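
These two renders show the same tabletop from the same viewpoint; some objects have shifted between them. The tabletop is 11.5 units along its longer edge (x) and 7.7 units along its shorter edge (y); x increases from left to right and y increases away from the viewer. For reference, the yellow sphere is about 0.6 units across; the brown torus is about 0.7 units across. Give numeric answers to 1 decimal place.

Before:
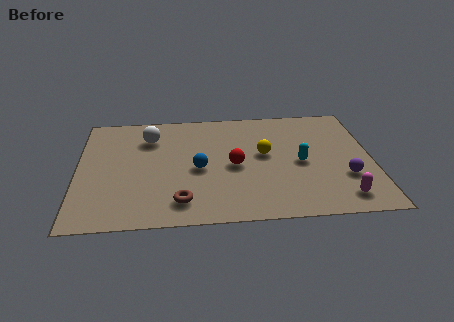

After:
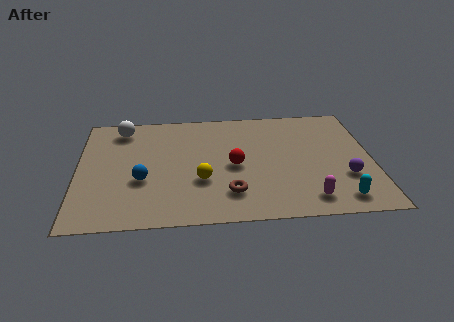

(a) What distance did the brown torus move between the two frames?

1.9

The brown torus moved from about (4.0, 1.4) to (5.9, 1.8), a distance of √(1.9² + 0.4²) ≈ 1.9.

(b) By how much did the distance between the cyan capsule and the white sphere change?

+3.7

They were about 6.3 units apart before and 10.0 after — 3.7 units further apart.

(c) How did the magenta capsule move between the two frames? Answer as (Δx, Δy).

(-1.3, 0.0)

The magenta capsule started near (10.2, 1.2) and ended near (8.9, 1.2).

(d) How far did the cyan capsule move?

2.9

The cyan capsule was near (8.7, 3.6) before and (10.1, 1.1) after, so it travelled √(1.4² + 2.5²) ≈ 2.9 units.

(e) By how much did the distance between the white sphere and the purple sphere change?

+1.3

They were about 8.3 units apart before and 9.6 after — 1.3 units further apart.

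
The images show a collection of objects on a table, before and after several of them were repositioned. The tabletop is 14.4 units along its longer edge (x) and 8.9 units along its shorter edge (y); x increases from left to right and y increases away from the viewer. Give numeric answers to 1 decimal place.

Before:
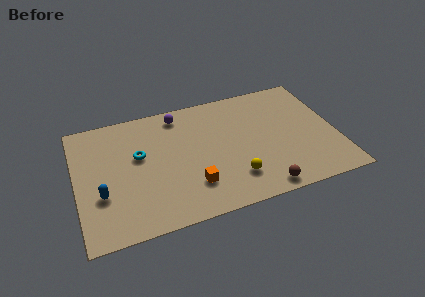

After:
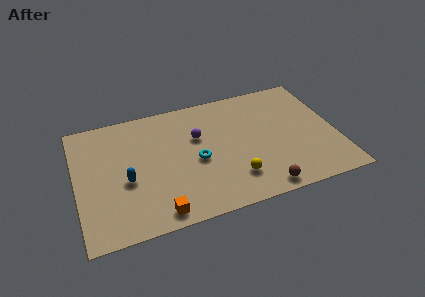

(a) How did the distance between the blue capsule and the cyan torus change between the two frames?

+0.8

The distance was about 3.1 in the first image and 3.9 in the second, so they moved 0.8 units further apart.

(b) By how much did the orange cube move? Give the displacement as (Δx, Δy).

(-2.0, -1.3)

From the two frames, the orange cube sits at roughly (6.2, 2.3) before and (4.2, 1.0) after.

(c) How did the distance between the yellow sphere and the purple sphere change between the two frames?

-2.2

They were about 6.2 units apart before and 4.0 after — 2.2 units closer together.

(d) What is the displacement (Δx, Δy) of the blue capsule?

(1.4, 0.6)

The blue capsule started near (1.3, 3.1) and ended near (2.7, 3.7).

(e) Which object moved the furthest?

the cyan torus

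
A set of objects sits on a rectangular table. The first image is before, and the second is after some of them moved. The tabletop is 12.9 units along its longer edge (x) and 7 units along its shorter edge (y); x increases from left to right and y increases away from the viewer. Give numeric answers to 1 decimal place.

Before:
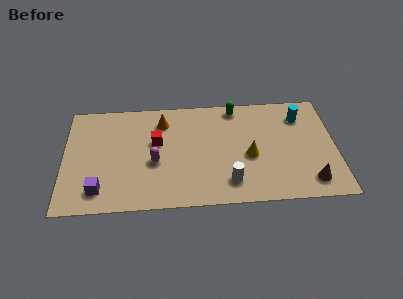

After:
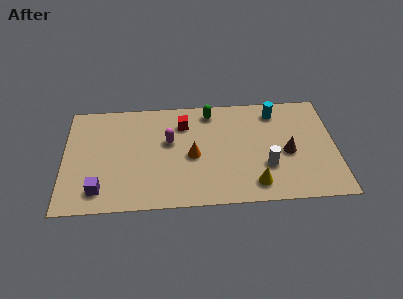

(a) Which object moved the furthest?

the orange cone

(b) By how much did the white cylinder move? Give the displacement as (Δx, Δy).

(1.8, 0.9)

The white cylinder started near (7.8, 1.4) and ended near (9.6, 2.3).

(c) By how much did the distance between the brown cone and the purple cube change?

-0.8

They were about 9.9 units apart before and 9.1 after — 0.8 units closer together.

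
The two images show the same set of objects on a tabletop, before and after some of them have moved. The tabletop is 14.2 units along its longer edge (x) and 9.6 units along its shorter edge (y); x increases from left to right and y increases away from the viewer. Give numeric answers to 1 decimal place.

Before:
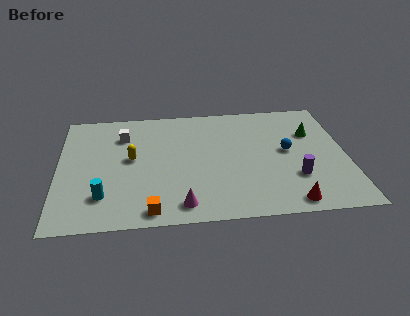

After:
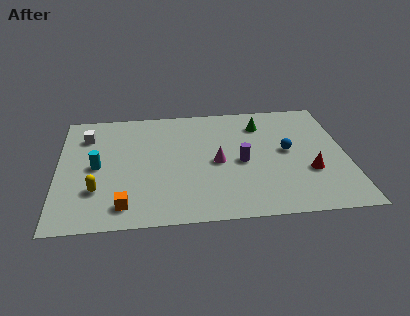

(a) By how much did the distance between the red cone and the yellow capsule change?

+1.7

Before: roughly 8.7 units apart; after: 10.4. That's 1.7 units further apart.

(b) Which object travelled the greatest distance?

the magenta cone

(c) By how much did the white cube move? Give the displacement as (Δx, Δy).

(-1.8, 0.1)

The white cube started near (3.2, 7.2) and ended near (1.4, 7.3).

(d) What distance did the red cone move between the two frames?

2.5

The red cone moved from about (11.2, 1.0) to (12.3, 3.3), a distance of √(1.1² + 2.3²) ≈ 2.5.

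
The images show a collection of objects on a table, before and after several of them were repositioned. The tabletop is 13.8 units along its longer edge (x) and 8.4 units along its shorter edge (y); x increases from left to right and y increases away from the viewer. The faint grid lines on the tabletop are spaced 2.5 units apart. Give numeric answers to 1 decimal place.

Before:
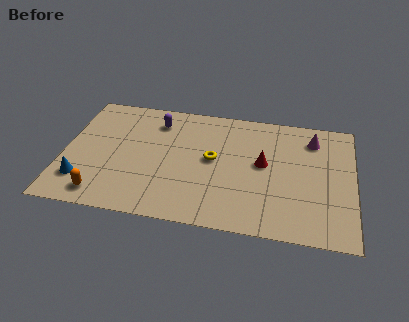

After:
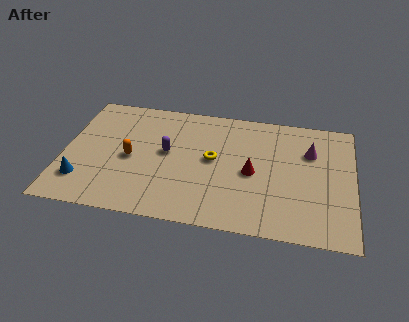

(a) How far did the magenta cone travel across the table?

0.9

From (11.8, 6.7) to (11.7, 5.8), the magenta cone covered √(0.1² + 0.9²) ≈ 0.9 units.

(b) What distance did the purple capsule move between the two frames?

2.2

From (4.3, 6.7) to (4.9, 4.6), the purple capsule covered √(0.6² + 2.1²) ≈ 2.2 units.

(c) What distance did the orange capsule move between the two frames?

3.0

The orange capsule was near (2.0, 1.2) before and (3.2, 3.9) after, so it travelled √(1.2² + 2.7²) ≈ 3.0 units.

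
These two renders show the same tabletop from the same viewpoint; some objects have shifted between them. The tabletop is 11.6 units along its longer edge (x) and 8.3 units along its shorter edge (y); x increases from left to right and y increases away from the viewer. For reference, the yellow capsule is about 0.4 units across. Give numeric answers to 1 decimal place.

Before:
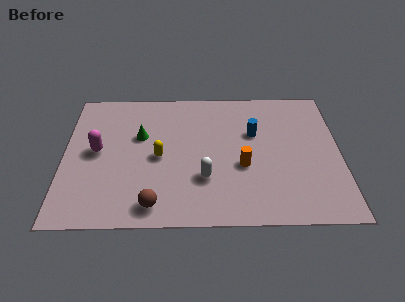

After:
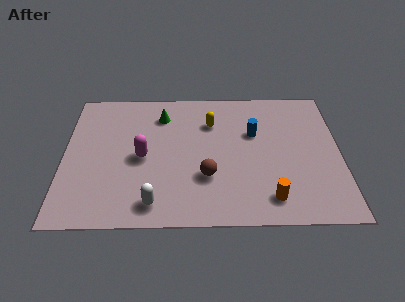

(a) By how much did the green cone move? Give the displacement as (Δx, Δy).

(0.9, 1.3)

The green cone was at about (3.2, 5.2) and moved to about (4.1, 6.5).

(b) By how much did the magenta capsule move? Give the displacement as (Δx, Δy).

(1.9, -0.4)

The magenta capsule was at about (1.4, 4.3) and moved to about (3.3, 3.9).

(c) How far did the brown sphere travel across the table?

2.7

The brown sphere was near (3.8, 1.1) before and (6.0, 2.7) after, so it travelled √(2.2² + 1.6²) ≈ 2.7 units.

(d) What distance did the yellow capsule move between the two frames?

3.0

The yellow capsule moved from about (4.0, 3.9) to (6.2, 6.0), a distance of √(2.2² + 2.1²) ≈ 3.0.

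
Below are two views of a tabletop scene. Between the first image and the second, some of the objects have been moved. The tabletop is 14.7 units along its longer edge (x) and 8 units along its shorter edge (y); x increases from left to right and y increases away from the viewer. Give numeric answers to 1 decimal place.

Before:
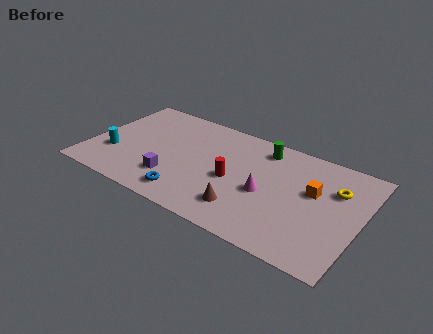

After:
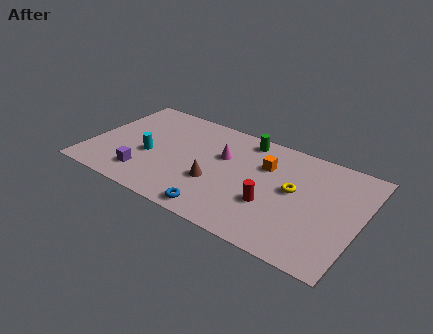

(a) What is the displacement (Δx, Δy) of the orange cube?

(-2.7, 0.7)

From the two frames, the orange cube sits at roughly (12.1, 4.8) before and (9.4, 5.5) after.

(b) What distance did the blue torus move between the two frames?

1.7

The blue torus moved from about (5.8, 1.3) to (7.5, 0.9), a distance of √(1.7² + 0.4²) ≈ 1.7.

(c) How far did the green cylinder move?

1.0

The green cylinder was near (9.1, 6.7) before and (8.1, 7.0) after, so it travelled √(1.0² + 0.3²) ≈ 1.0 units.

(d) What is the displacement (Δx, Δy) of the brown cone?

(-1.8, 1.1)

The brown cone started near (8.8, 1.8) and ended near (7.0, 2.9).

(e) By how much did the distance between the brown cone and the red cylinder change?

+1.1

They were about 2.0 units apart before and 3.1 after — 1.1 units further apart.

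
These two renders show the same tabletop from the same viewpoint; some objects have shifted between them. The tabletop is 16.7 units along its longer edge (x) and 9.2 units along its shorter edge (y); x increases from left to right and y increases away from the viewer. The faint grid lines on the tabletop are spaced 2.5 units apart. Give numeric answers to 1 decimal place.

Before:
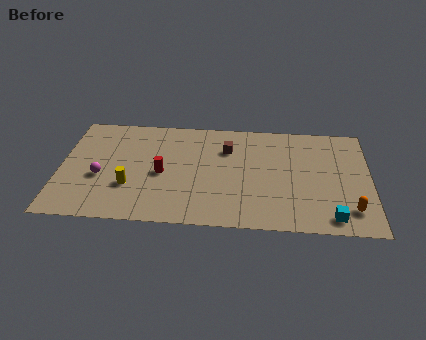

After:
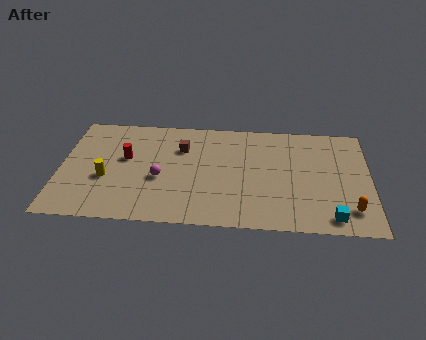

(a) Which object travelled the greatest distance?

the magenta sphere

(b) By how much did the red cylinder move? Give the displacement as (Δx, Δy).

(-2.0, 1.2)

The red cylinder was at about (5.5, 4.2) and moved to about (3.5, 5.4).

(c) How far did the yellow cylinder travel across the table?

1.4

The yellow cylinder moved from about (3.8, 3.0) to (2.5, 3.6), a distance of √(1.3² + 0.6²) ≈ 1.4.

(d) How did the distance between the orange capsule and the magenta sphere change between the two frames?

-3.1

Before: roughly 13.5 units apart; after: 10.4. That's 3.1 units closer together.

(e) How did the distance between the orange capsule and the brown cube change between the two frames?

+2.1

Before: roughly 8.1 units apart; after: 10.2. That's 2.1 units further apart.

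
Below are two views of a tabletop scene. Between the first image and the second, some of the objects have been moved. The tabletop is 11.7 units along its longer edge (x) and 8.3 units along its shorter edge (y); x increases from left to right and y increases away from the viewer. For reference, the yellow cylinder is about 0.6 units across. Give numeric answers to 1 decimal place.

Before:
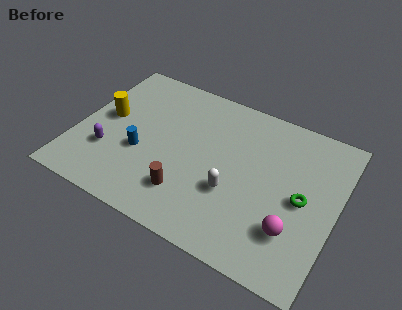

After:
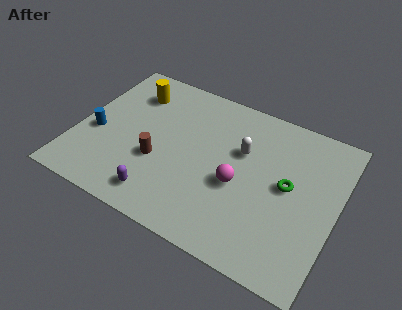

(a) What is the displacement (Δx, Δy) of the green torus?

(-0.7, 0.4)

The green torus started near (10.2, 4.0) and ended near (9.5, 4.4).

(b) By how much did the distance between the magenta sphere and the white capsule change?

-1.1

Before: roughly 2.9 units apart; after: 1.8. That's 1.1 units closer together.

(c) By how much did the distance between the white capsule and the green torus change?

-0.8

The distance was about 3.2 in the first image and 2.4 in the second, so they moved 0.8 units closer together.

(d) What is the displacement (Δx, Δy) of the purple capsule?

(2.6, -1.3)

The purple capsule started near (1.6, 2.6) and ended near (4.2, 1.3).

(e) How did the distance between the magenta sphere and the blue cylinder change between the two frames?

-0.6

Before: roughly 7.1 units apart; after: 6.5. That's 0.6 units closer together.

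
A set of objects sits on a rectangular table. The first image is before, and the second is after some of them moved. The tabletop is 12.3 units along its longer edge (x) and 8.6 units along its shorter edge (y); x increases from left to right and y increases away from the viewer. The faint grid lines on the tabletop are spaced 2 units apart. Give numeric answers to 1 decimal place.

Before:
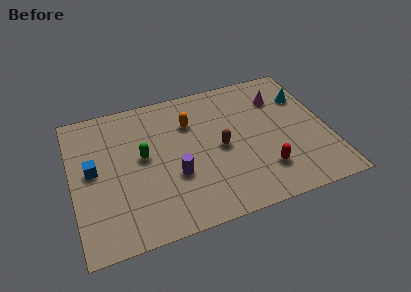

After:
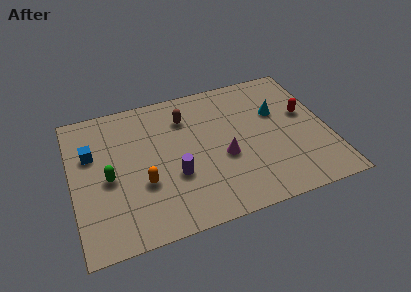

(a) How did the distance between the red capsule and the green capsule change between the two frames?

+3.5

Before: roughly 6.2 units apart; after: 9.7. That's 3.5 units further apart.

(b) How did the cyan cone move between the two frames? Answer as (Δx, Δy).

(-1.4, -0.6)

From the two frames, the cyan cone sits at roughly (11.4, 6.1) before and (10.0, 5.5) after.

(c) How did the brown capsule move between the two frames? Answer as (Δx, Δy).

(-1.5, 2.4)

The brown capsule was at about (7.1, 4.1) and moved to about (5.6, 6.5).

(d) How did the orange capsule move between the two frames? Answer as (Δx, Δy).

(-2.5, -3.0)

The orange capsule was at about (5.8, 6.1) and moved to about (3.3, 3.1).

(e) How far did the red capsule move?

3.7

The red capsule moved from about (9.0, 2.1) to (11.3, 5.0), a distance of √(2.3² + 2.9²) ≈ 3.7.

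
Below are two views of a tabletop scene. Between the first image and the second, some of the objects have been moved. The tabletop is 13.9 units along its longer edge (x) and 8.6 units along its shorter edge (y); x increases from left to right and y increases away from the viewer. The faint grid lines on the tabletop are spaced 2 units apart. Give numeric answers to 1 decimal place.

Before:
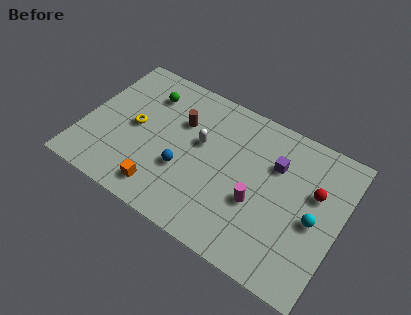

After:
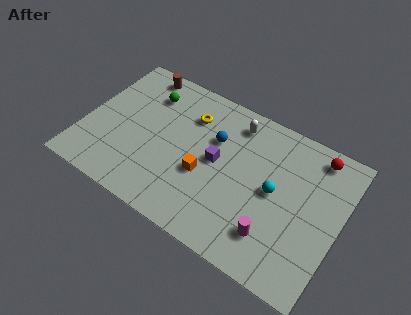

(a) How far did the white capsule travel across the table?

2.6

The white capsule was near (6.2, 5.1) before and (7.8, 7.2) after, so it travelled √(1.6² + 2.1²) ≈ 2.6 units.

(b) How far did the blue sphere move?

2.9

The blue sphere was near (5.6, 3.1) before and (6.9, 5.7) after, so it travelled √(1.3² + 2.6²) ≈ 2.9 units.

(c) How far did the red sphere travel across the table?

2.1

The red sphere moved from about (12.4, 5.4) to (12.2, 7.5), a distance of √(0.2² + 2.1²) ≈ 2.1.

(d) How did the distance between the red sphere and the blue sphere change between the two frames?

-1.6

They were about 7.2 units apart before and 5.6 after — 1.6 units closer together.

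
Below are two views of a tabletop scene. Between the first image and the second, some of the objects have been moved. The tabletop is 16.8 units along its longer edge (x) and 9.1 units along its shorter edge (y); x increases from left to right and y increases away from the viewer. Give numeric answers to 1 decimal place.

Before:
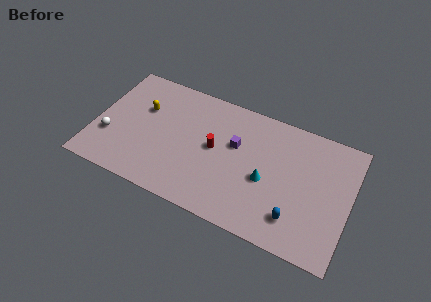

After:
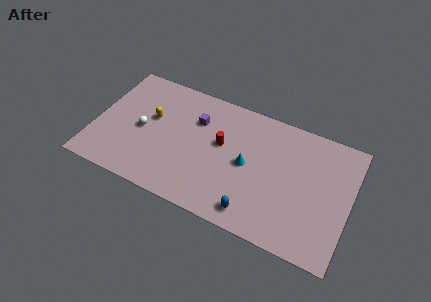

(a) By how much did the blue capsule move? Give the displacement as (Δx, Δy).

(-2.6, -0.7)

The blue capsule started near (13.5, 2.0) and ended near (10.9, 1.3).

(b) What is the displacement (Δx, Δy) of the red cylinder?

(0.4, 0.5)

The red cylinder was at about (7.9, 4.8) and moved to about (8.3, 5.3).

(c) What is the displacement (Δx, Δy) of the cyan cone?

(-1.3, 0.6)

The cyan cone was at about (11.4, 3.9) and moved to about (10.1, 4.5).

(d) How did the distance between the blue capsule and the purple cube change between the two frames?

+1.1

The distance was about 5.6 in the first image and 6.7 in the second, so they moved 1.1 units further apart.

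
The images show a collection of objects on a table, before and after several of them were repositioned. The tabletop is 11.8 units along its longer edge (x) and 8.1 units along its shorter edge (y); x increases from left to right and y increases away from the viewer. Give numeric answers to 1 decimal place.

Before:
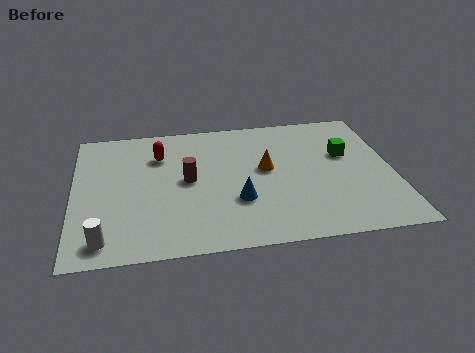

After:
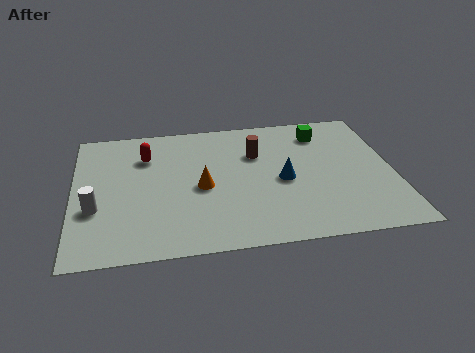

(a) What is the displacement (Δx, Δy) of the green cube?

(-0.8, 1.5)

The green cube started near (10.1, 5.0) and ended near (9.3, 6.5).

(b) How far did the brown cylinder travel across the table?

2.9

From (4.2, 4.2) to (6.8, 5.5), the brown cylinder covered √(2.6² + 1.3²) ≈ 2.9 units.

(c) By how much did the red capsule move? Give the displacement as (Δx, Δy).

(-0.5, 0.0)

The red capsule was at about (3.2, 5.9) and moved to about (2.7, 5.9).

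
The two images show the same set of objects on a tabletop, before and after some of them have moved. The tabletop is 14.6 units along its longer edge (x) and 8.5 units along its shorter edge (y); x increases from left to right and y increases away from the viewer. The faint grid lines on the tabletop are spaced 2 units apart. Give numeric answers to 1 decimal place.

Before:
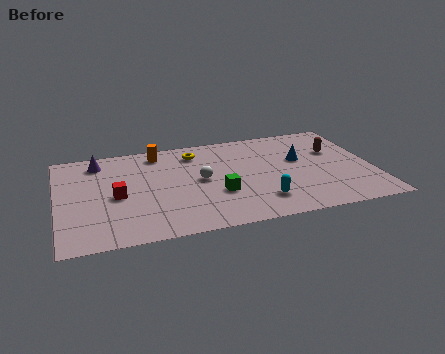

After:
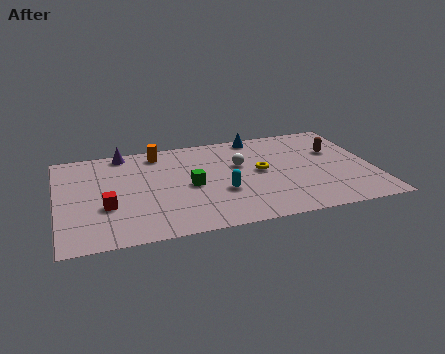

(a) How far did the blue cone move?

3.2

From (11.3, 5.1) to (9.5, 7.7), the blue cone covered √(1.8² + 2.6²) ≈ 3.2 units.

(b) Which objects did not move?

the brown capsule and the orange cylinder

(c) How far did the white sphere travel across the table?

2.1

The white sphere was near (6.6, 4.4) before and (8.5, 5.3) after, so it travelled √(1.9² + 0.9²) ≈ 2.1 units.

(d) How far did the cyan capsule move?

2.1

The cyan capsule moved from about (9.2, 1.9) to (7.5, 3.1), a distance of √(1.7² + 1.2²) ≈ 2.1.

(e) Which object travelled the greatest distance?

the yellow torus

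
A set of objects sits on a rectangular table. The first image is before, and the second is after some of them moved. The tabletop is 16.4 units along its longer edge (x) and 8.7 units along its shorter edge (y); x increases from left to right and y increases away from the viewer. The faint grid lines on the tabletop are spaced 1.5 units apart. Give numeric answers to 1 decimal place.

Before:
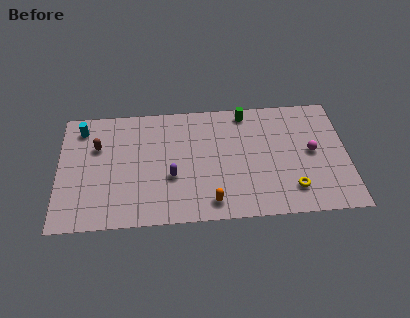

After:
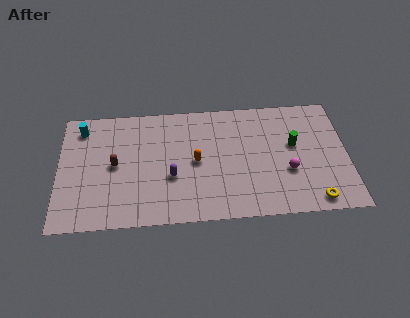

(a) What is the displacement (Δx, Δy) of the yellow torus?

(1.2, -0.9)

From the two frames, the yellow torus sits at roughly (13.2, 1.9) before and (14.4, 1.0) after.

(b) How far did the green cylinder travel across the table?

3.7

From (10.7, 7.7) to (13.4, 5.1), the green cylinder covered √(2.7² + 2.6²) ≈ 3.7 units.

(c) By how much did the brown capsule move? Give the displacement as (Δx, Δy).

(1.0, -1.4)

From the two frames, the brown capsule sits at roughly (2.2, 5.8) before and (3.2, 4.4) after.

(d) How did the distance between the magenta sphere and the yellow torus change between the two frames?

-0.3

The distance was about 2.9 in the first image and 2.6 in the second, so they moved 0.3 units closer together.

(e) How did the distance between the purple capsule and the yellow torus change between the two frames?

+1.4

Before: roughly 6.9 units apart; after: 8.3. That's 1.4 units further apart.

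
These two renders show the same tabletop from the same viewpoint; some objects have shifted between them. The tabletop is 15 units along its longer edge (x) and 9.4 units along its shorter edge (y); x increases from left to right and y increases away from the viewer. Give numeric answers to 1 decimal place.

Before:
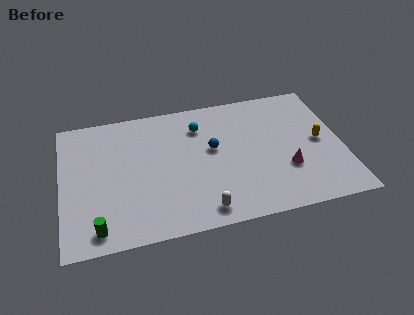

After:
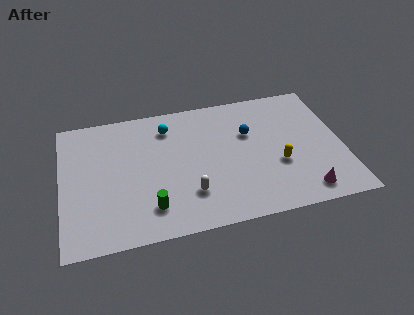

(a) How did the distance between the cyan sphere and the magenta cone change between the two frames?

+3.3

Before: roughly 6.0 units apart; after: 9.3. That's 3.3 units further apart.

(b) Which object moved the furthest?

the green cylinder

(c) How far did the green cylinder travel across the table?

2.9

From (1.8, 1.2) to (4.6, 2.0), the green cylinder covered √(2.8² + 0.8²) ≈ 2.9 units.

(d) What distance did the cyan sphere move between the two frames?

1.7

The cyan sphere was near (7.5, 7.2) before and (5.8, 7.5) after, so it travelled √(1.7² + 0.3²) ≈ 1.7 units.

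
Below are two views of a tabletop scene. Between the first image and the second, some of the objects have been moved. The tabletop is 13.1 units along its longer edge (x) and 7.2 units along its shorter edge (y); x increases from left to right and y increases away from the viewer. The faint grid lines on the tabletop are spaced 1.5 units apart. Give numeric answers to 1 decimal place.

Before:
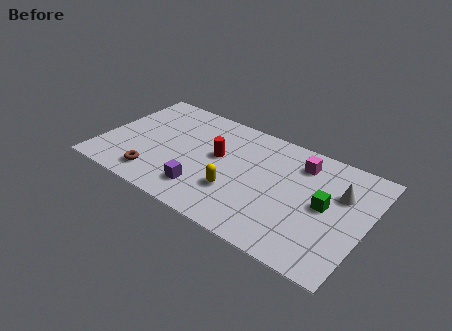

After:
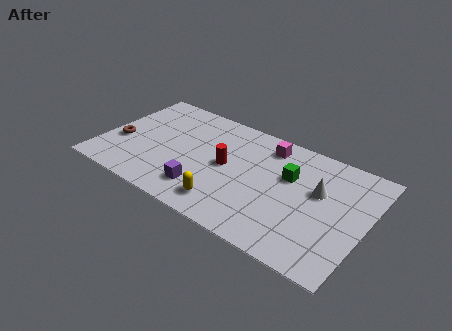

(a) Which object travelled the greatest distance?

the brown torus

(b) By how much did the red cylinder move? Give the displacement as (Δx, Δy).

(0.5, -0.4)

From the two frames, the red cylinder sits at roughly (5.7, 4.1) before and (6.2, 3.7) after.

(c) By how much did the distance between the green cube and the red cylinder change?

-2.3

The distance was about 5.4 in the first image and 3.1 in the second, so they moved 2.3 units closer together.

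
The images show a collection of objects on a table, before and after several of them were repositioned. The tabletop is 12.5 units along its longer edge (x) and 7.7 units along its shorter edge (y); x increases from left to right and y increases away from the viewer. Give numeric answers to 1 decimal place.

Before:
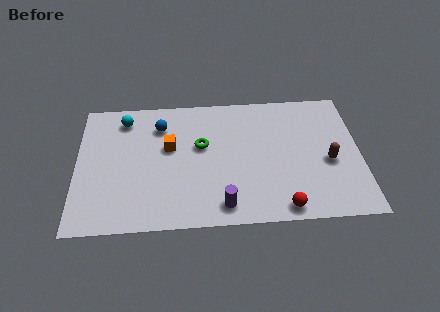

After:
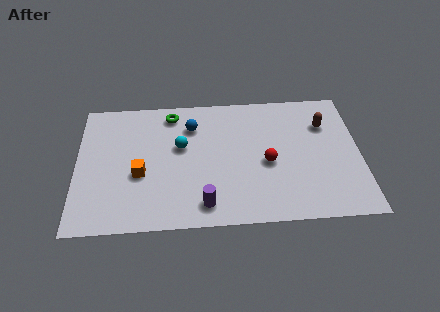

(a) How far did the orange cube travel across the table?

2.0

The orange cube was near (4.1, 4.6) before and (2.8, 3.1) after, so it travelled √(1.3² + 1.5²) ≈ 2.0 units.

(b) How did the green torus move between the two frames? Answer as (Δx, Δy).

(-1.3, 2.0)

From the two frames, the green torus sits at roughly (5.5, 4.6) before and (4.2, 6.6) after.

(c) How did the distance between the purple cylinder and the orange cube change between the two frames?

-0.8

Before: roughly 4.2 units apart; after: 3.4. That's 0.8 units closer together.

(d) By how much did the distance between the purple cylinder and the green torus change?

+2.0

The distance was about 3.6 in the first image and 5.6 in the second, so they moved 2.0 units further apart.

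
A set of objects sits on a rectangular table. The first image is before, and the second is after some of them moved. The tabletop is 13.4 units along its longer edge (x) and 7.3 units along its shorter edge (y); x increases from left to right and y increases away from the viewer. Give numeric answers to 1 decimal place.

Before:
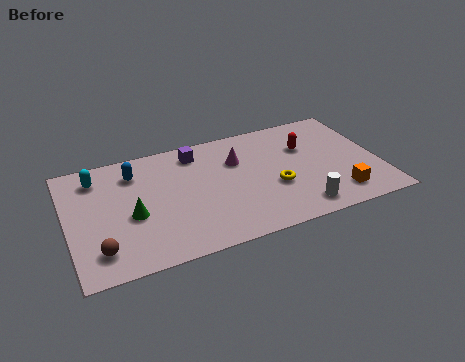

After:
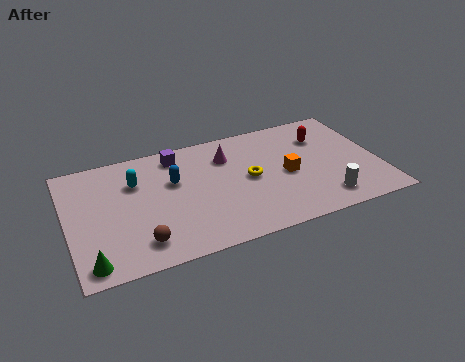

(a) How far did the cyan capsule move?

1.8

The cyan capsule was near (1.4, 5.9) before and (3.0, 5.1) after, so it travelled √(1.6² + 0.8²) ≈ 1.8 units.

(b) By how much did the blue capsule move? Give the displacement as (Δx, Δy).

(1.6, -1.1)

From the two frames, the blue capsule sits at roughly (3.0, 5.7) before and (4.6, 4.6) after.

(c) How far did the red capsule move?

0.9

The red capsule was near (10.4, 4.9) before and (11.2, 5.3) after, so it travelled √(0.8² + 0.4²) ≈ 0.9 units.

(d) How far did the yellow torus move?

1.3

The yellow torus was near (8.8, 2.8) before and (7.8, 3.7) after, so it travelled √(1.0² + 0.9²) ≈ 1.3 units.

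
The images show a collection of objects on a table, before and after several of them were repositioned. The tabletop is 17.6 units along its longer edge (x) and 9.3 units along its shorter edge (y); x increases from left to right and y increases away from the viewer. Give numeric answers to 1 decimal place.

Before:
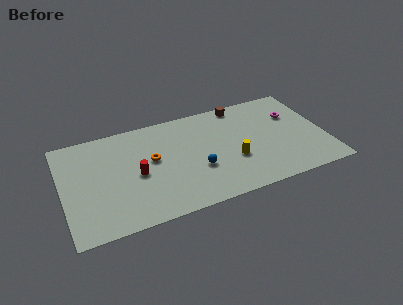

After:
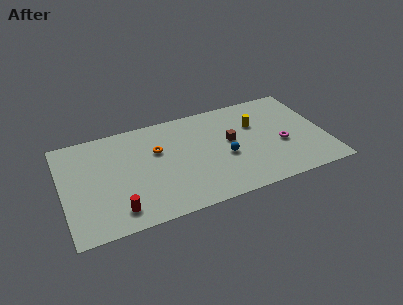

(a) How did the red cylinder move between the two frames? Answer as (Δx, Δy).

(-1.5, -2.7)

The red cylinder started near (4.9, 4.3) and ended near (3.4, 1.6).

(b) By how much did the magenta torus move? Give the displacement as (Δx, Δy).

(-1.1, -2.5)

The magenta torus started near (15.7, 6.3) and ended near (14.6, 3.8).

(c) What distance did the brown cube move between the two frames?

3.4

From (12.3, 8.4) to (11.3, 5.2), the brown cube covered √(1.0² + 3.2²) ≈ 3.4 units.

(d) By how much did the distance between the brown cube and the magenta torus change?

-0.4

The distance was about 4.0 in the first image and 3.6 in the second, so they moved 0.4 units closer together.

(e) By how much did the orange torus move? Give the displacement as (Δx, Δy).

(0.4, 0.7)

The orange torus started near (6.0, 5.3) and ended near (6.4, 6.0).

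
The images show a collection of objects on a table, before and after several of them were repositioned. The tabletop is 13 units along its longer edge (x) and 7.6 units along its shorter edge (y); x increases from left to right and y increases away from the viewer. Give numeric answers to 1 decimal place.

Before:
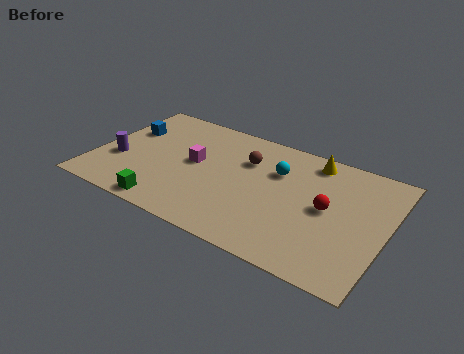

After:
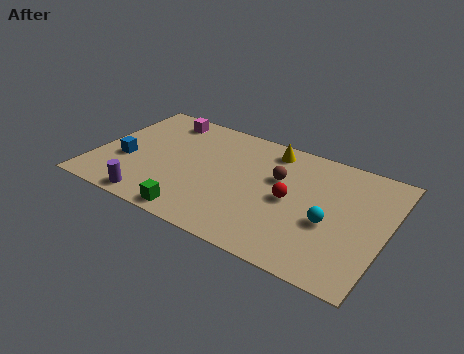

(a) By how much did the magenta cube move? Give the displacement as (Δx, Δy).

(-1.9, 2.4)

From the two frames, the magenta cube sits at roughly (4.4, 4.1) before and (2.5, 6.5) after.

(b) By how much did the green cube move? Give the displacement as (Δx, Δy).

(1.3, 0.0)

From the two frames, the green cube sits at roughly (3.7, 0.8) before and (5.0, 0.8) after.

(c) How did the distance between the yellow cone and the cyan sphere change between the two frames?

+2.6

The distance was about 2.0 in the first image and 4.6 in the second, so they moved 2.6 units further apart.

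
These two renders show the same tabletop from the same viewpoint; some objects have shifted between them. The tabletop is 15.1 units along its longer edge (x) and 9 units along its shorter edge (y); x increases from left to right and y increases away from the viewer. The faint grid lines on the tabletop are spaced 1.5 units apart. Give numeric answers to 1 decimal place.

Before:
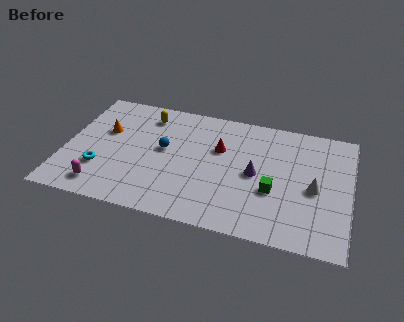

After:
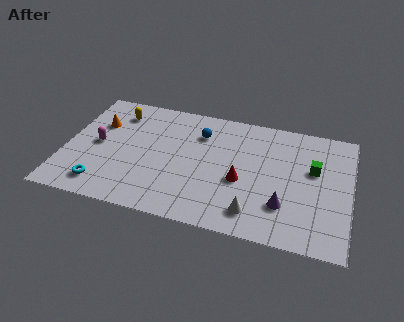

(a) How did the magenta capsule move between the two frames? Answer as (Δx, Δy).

(-0.5, 3.1)

The magenta capsule started near (2.2, 1.4) and ended near (1.7, 4.5).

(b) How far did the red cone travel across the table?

2.5

The red cone was near (8.1, 5.8) before and (9.4, 3.7) after, so it travelled √(1.3² + 2.1²) ≈ 2.5 units.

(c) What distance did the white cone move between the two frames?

3.9

From (13.2, 4.1) to (10.2, 1.6), the white cone covered √(3.0² + 2.5²) ≈ 3.9 units.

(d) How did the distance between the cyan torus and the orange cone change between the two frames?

+1.7

The distance was about 2.9 in the first image and 4.6 in the second, so they moved 1.7 units further apart.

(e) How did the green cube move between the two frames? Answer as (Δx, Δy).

(2.0, 2.1)

The green cube was at about (11.1, 3.4) and moved to about (13.1, 5.5).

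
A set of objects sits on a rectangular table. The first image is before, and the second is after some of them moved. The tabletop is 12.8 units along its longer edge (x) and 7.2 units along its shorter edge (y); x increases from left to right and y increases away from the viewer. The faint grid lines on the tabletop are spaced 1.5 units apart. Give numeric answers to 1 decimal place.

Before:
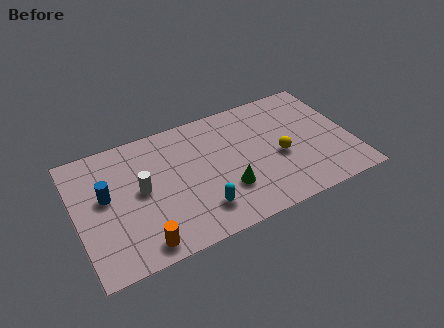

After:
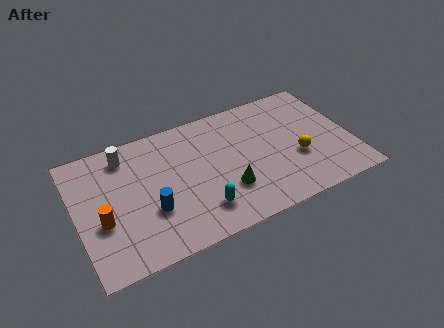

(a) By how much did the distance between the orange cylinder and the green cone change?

+1.4

They were about 4.3 units apart before and 5.7 after — 1.4 units further apart.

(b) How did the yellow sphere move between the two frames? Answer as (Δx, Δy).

(0.8, -0.4)

The yellow sphere was at about (9.4, 3.1) and moved to about (10.2, 2.7).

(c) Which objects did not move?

the green cone and the cyan capsule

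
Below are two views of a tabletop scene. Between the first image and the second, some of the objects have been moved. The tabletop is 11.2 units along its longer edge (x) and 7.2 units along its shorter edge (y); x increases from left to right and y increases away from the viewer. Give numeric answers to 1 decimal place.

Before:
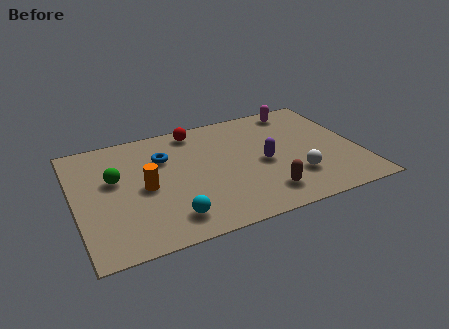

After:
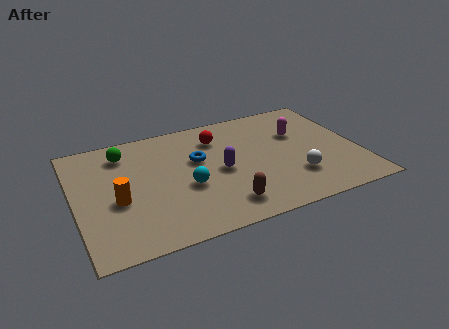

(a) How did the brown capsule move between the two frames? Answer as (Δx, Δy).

(-1.6, -0.1)

The brown capsule started near (7.2, 1.4) and ended near (5.6, 1.3).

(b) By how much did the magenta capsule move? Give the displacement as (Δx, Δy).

(-0.2, -1.6)

From the two frames, the magenta capsule sits at roughly (9.2, 6.3) before and (9.0, 4.7) after.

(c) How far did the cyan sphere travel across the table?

1.8

The cyan sphere was near (3.5, 1.3) before and (4.3, 2.9) after, so it travelled √(0.8² + 1.6²) ≈ 1.8 units.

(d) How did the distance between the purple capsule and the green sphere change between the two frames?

-1.6

They were about 5.9 units apart before and 4.3 after — 1.6 units closer together.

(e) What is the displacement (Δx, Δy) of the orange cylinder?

(-1.1, -0.4)

The orange cylinder was at about (2.7, 3.4) and moved to about (1.6, 3.0).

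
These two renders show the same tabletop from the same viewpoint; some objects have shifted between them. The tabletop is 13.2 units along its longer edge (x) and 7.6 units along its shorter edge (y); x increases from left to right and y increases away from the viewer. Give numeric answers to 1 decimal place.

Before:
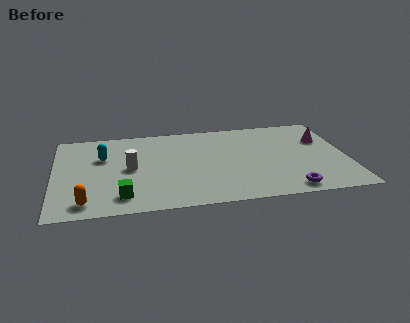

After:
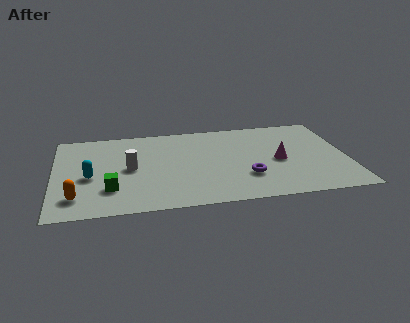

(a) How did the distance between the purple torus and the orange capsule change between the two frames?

-1.4

The distance was about 9.0 in the first image and 7.6 in the second, so they moved 1.4 units closer together.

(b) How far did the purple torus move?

2.3

The purple torus moved from about (10.4, 0.9) to (8.6, 2.3), a distance of √(1.8² + 1.4²) ≈ 2.3.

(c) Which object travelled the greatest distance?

the magenta cone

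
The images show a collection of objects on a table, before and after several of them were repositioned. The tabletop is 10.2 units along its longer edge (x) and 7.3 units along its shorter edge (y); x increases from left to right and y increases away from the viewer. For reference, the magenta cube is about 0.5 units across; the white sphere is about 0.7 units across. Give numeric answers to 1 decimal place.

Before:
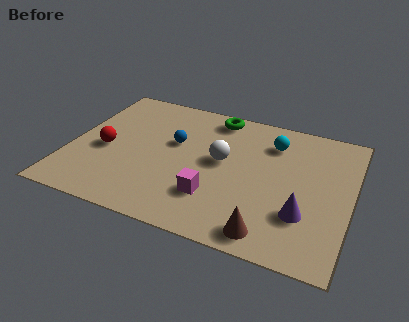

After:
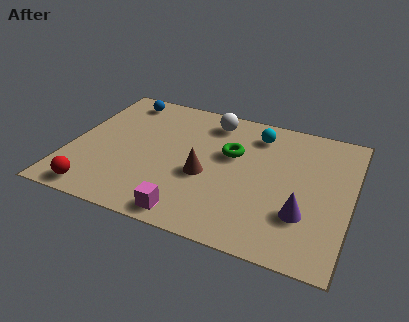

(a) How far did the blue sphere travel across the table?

2.9

The blue sphere moved from about (3.7, 4.4) to (1.5, 6.3), a distance of √(2.2² + 1.9²) ≈ 2.9.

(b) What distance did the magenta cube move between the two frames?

1.4

The magenta cube moved from about (5.4, 2.0) to (4.7, 0.8), a distance of √(0.7² + 1.2²) ≈ 1.4.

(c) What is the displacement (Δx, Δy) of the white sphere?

(-0.6, 2.1)

The white sphere was at about (5.5, 4.0) and moved to about (4.9, 6.1).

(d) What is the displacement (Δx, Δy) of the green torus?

(0.8, -1.9)

The green torus started near (5.0, 6.4) and ended near (5.8, 4.5).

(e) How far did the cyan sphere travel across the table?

0.7

The cyan sphere was near (7.2, 5.6) before and (6.6, 5.9) after, so it travelled √(0.6² + 0.3²) ≈ 0.7 units.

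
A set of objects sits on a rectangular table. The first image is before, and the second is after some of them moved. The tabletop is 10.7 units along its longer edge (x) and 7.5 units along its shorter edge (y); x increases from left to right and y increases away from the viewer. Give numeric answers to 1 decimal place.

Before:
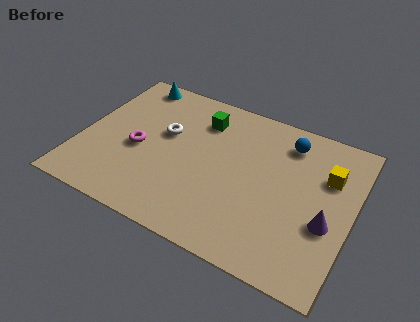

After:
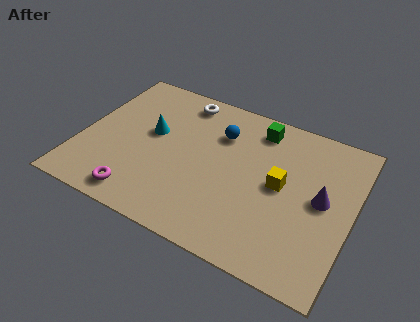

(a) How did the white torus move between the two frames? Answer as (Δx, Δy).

(0.4, 2.0)

The white torus started near (3.2, 4.5) and ended near (3.6, 6.5).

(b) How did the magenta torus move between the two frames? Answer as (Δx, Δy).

(0.4, -2.3)

From the two frames, the magenta torus sits at roughly (2.3, 3.3) before and (2.7, 1.0) after.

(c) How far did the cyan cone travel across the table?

2.7

The cyan cone moved from about (1.5, 6.7) to (2.7, 4.3), a distance of √(1.2² + 2.4²) ≈ 2.7.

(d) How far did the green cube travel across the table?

2.3

The green cube was near (4.5, 5.8) before and (6.7, 6.3) after, so it travelled √(2.2² + 0.5²) ≈ 2.3 units.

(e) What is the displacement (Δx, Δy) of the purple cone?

(-0.3, 1.0)

The purple cone was at about (9.8, 2.9) and moved to about (9.5, 3.9).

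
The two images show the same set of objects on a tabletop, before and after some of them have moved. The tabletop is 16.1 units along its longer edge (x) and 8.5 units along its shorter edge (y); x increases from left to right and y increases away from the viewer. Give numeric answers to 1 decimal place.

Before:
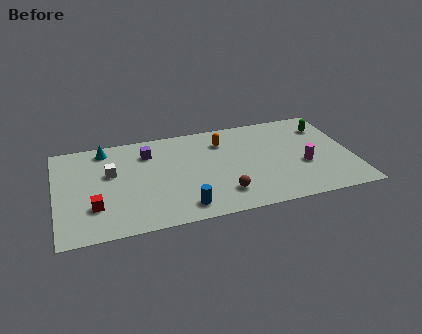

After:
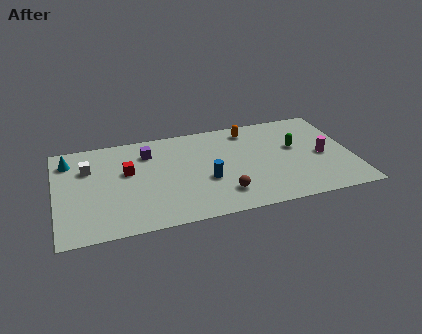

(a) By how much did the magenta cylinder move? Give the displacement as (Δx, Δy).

(1.1, 0.6)

From the two frames, the magenta cylinder sits at roughly (13.4, 3.3) before and (14.5, 3.9) after.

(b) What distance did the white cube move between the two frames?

1.4

The white cube moved from about (3.0, 5.2) to (1.8, 5.9), a distance of √(1.2² + 0.7²) ≈ 1.4.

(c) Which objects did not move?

the purple cube and the brown sphere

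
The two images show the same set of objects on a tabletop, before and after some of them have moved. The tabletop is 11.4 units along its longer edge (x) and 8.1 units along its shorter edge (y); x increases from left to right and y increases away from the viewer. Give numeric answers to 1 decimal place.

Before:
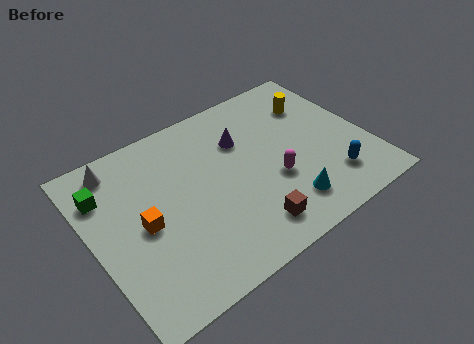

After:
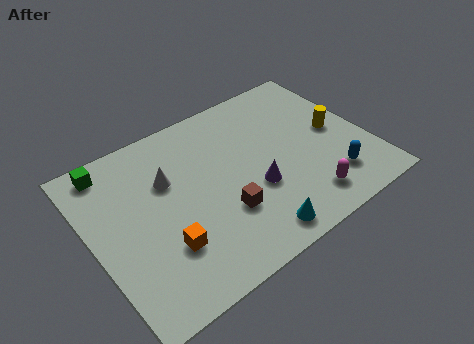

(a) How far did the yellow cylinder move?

1.9

From (9.7, 5.9) to (10.2, 4.1), the yellow cylinder covered √(0.5² + 1.8²) ≈ 1.9 units.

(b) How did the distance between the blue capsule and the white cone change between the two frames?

-2.4

The distance was about 9.5 in the first image and 7.1 in the second, so they moved 2.4 units closer together.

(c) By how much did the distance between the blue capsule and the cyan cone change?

+1.6

Before: roughly 2.0 units apart; after: 3.6. That's 1.6 units further apart.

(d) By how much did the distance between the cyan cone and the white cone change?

-3.0

The distance was about 8.1 in the first image and 5.1 in the second, so they moved 3.0 units closer together.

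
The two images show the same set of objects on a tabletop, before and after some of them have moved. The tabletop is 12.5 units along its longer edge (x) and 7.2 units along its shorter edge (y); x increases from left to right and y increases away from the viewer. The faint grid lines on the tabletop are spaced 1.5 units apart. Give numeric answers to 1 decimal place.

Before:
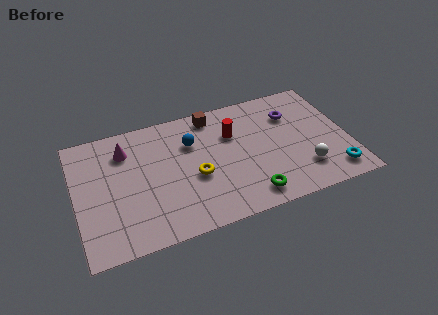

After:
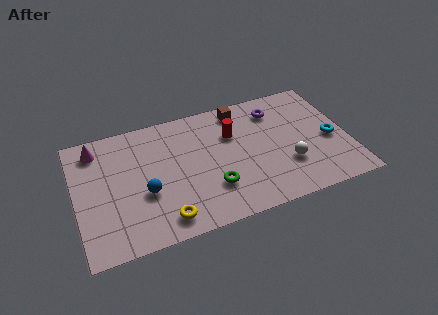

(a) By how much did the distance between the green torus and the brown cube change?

-0.9

They were about 5.3 units apart before and 4.4 after — 0.9 units closer together.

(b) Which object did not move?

the red cylinder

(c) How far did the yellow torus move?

2.5

The yellow torus moved from about (5.4, 3.0) to (3.8, 1.1), a distance of √(1.6² + 1.9²) ≈ 2.5.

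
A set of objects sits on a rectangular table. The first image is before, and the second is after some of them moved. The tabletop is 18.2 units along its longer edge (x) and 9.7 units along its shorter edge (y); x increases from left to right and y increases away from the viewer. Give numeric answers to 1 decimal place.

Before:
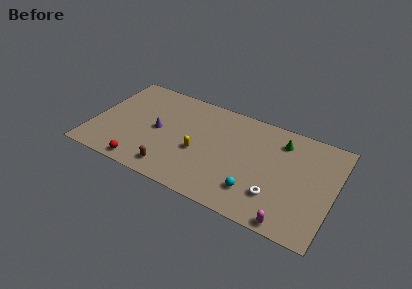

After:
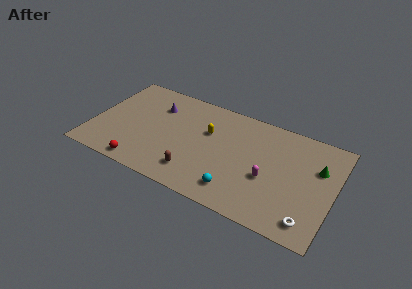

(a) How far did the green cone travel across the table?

3.2

The green cone was near (14.0, 7.7) before and (16.9, 6.4) after, so it travelled √(2.9² + 1.3²) ≈ 3.2 units.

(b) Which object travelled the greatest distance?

the magenta capsule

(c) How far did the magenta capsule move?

3.7

The magenta capsule was near (15.4, 0.8) before and (13.4, 3.9) after, so it travelled √(2.0² + 3.1²) ≈ 3.7 units.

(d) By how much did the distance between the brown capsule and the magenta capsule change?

-3.4

Before: roughly 9.0 units apart; after: 5.6. That's 3.4 units closer together.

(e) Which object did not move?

the red sphere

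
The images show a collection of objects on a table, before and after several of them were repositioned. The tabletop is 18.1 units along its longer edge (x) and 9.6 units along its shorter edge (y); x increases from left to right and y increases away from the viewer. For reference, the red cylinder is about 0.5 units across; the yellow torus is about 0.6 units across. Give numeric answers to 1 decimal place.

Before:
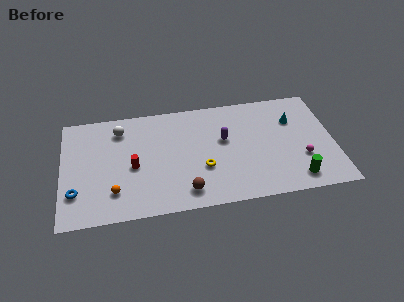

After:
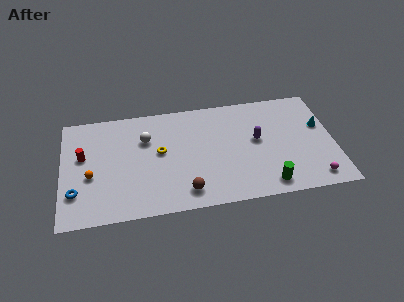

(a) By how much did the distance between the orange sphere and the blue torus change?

-0.9

They were about 2.5 units apart before and 1.6 after — 0.9 units closer together.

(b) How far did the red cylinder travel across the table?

3.6

The red cylinder was near (4.7, 4.3) before and (1.4, 5.7) after, so it travelled √(3.3² + 1.4²) ≈ 3.6 units.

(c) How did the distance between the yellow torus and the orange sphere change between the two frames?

-1.2

The distance was about 6.0 in the first image and 4.8 in the second, so they moved 1.2 units closer together.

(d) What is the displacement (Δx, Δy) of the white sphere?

(1.7, -1.1)

The white sphere started near (3.9, 7.7) and ended near (5.6, 6.6).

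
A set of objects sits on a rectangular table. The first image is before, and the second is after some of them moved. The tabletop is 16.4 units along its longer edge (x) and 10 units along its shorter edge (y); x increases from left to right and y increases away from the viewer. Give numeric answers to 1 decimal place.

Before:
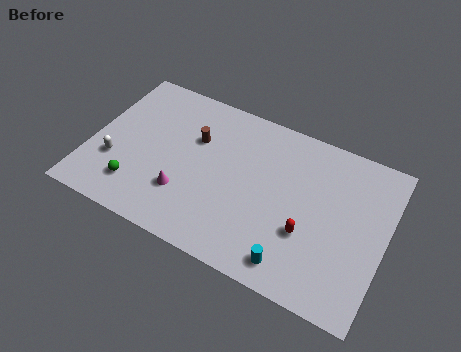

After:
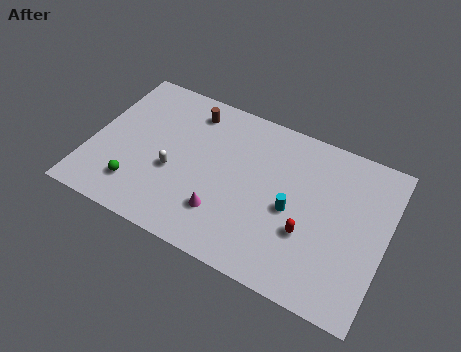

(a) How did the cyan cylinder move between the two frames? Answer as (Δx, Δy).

(-0.5, 3.1)

The cyan cylinder started near (11.8, 1.4) and ended near (11.3, 4.5).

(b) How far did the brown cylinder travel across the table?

1.8

The brown cylinder was near (5.6, 6.6) before and (5.1, 8.3) after, so it travelled √(0.5² + 1.7²) ≈ 1.8 units.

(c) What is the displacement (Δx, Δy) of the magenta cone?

(2.2, -0.3)

From the two frames, the magenta cone sits at roughly (5.5, 2.9) before and (7.7, 2.6) after.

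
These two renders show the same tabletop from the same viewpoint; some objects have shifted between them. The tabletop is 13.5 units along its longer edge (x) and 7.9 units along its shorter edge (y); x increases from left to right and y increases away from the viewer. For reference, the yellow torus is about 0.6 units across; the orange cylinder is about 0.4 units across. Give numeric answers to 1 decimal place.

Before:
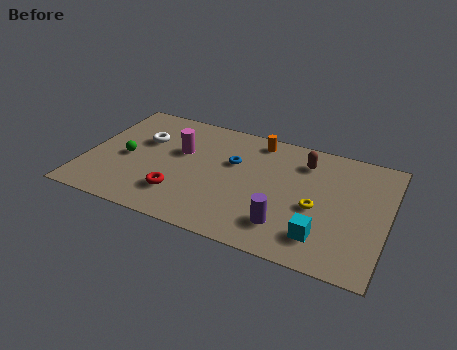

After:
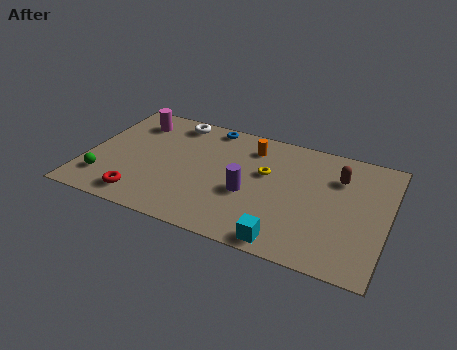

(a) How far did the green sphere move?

2.0

The green sphere moved from about (1.8, 3.6) to (1.0, 1.8), a distance of √(0.8² + 1.8²) ≈ 2.0.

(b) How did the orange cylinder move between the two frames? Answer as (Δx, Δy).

(-0.2, -0.6)

The orange cylinder started near (7.4, 6.9) and ended near (7.2, 6.3).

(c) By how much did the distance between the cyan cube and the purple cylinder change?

+1.5

The distance was about 1.6 in the first image and 3.1 in the second, so they moved 1.5 units further apart.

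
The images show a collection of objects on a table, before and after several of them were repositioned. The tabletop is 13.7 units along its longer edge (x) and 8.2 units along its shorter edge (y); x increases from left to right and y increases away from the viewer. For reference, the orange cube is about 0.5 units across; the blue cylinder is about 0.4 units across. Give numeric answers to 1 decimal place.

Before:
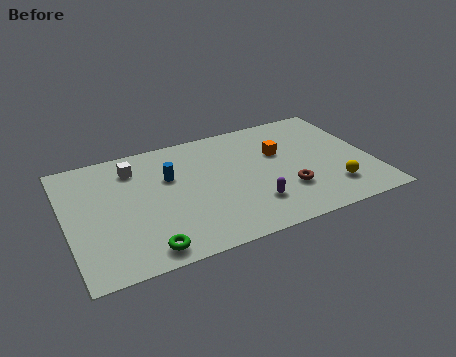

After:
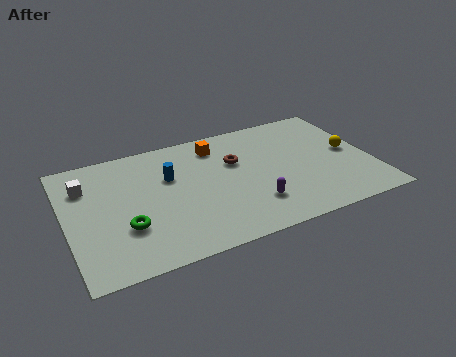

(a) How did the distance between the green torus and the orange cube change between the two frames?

-1.7

They were about 7.7 units apart before and 6.0 after — 1.7 units closer together.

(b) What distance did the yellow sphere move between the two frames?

2.5

The yellow sphere moved from about (11.7, 1.9) to (12.8, 4.2), a distance of √(1.1² + 2.3²) ≈ 2.5.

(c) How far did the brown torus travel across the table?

3.4

The brown torus was near (9.7, 2.5) before and (7.7, 5.3) after, so it travelled √(2.0² + 2.8²) ≈ 3.4 units.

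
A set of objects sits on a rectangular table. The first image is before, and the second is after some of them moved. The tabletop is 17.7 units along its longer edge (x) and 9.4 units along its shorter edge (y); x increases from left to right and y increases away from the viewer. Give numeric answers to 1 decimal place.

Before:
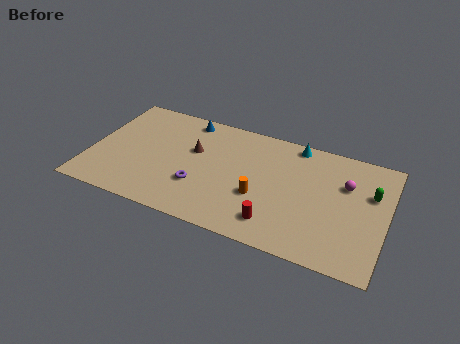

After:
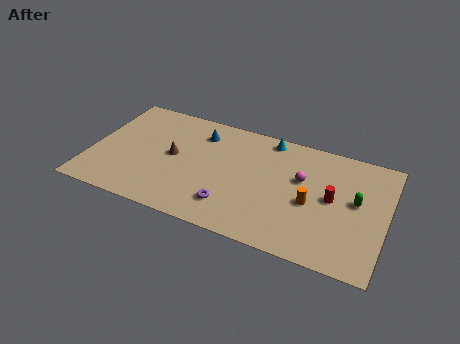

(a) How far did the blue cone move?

1.3

From (5.4, 8.3) to (6.3, 7.4), the blue cone covered √(0.9² + 0.9²) ≈ 1.3 units.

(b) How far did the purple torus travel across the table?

2.2

The purple torus was near (6.7, 3.0) before and (8.7, 2.1) after, so it travelled √(2.0² + 0.9²) ≈ 2.2 units.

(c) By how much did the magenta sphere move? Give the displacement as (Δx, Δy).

(-2.6, -0.5)

The magenta sphere was at about (15.2, 6.3) and moved to about (12.6, 5.8).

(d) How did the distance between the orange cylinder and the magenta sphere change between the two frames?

-3.8

They were about 5.6 units apart before and 1.8 after — 3.8 units closer together.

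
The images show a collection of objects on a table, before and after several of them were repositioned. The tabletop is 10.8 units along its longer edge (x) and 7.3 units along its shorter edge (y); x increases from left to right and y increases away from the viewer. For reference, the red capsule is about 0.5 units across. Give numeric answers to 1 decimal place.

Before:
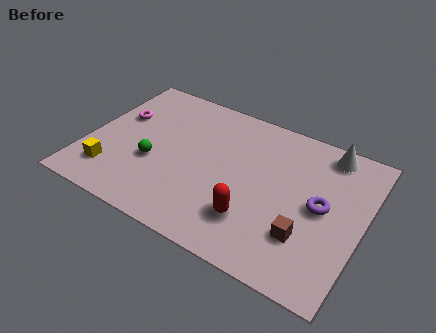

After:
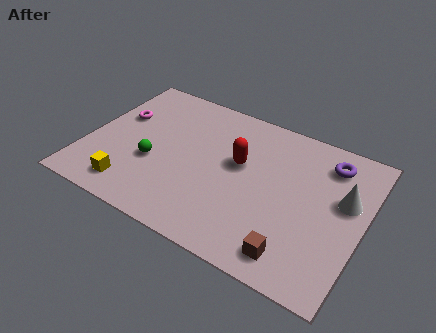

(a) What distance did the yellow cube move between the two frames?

1.0

The yellow cube moved from about (1.2, 1.6) to (2.1, 1.2), a distance of √(0.9² + 0.4²) ≈ 1.0.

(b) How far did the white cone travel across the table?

2.2

The white cone moved from about (9.1, 6.4) to (10.0, 4.4), a distance of √(0.9² + 2.0²) ≈ 2.2.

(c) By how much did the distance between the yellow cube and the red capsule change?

-0.7

Before: roughly 5.6 units apart; after: 4.9. That's 0.7 units closer together.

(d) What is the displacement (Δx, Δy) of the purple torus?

(0.0, 2.2)

From the two frames, the purple torus sits at roughly (9.2, 3.7) before and (9.2, 5.9) after.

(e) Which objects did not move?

the green sphere and the magenta torus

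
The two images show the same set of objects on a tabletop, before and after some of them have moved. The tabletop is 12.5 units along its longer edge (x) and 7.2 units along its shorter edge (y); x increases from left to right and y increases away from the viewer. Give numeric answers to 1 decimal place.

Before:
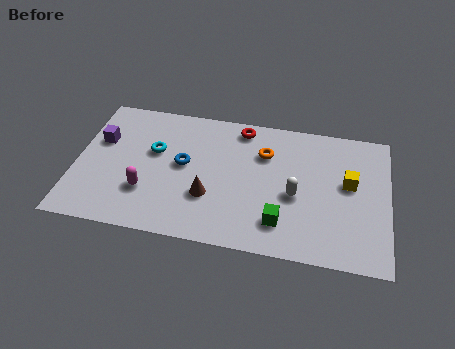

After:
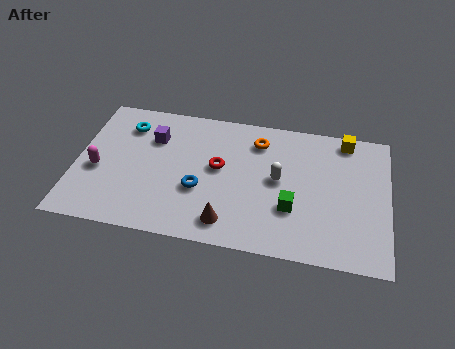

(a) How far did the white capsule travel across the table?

1.0

The white capsule moved from about (8.8, 3.1) to (8.1, 3.8), a distance of √(0.7² + 0.7²) ≈ 1.0.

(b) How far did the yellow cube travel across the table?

2.3

The yellow cube moved from about (10.9, 4.1) to (10.7, 6.4), a distance of √(0.2² + 2.3²) ≈ 2.3.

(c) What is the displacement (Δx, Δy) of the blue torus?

(0.7, -1.2)

The blue torus was at about (4.3, 3.9) and moved to about (5.0, 2.7).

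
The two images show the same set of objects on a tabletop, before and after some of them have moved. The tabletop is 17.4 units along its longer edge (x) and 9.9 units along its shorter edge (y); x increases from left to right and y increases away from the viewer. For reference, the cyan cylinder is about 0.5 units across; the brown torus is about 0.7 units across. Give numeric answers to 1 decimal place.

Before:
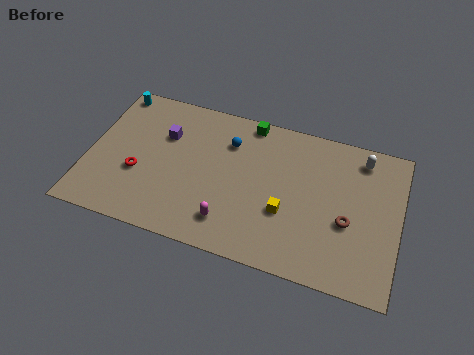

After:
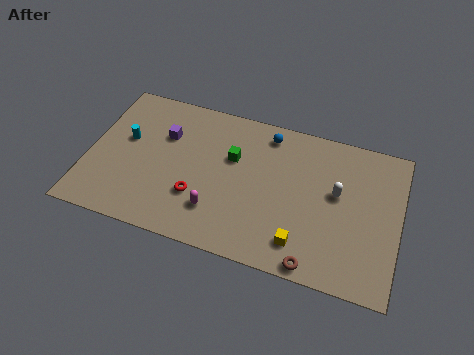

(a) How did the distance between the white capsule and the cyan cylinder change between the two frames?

-2.3

Before: roughly 14.2 units apart; after: 11.9. That's 2.3 units closer together.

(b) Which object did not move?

the purple cube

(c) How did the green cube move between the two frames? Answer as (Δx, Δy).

(-0.7, -2.7)

The green cube started near (8.7, 9.0) and ended near (8.0, 6.3).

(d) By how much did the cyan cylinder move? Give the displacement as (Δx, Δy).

(1.1, -3.1)

The cyan cylinder started near (0.9, 8.9) and ended near (2.0, 5.8).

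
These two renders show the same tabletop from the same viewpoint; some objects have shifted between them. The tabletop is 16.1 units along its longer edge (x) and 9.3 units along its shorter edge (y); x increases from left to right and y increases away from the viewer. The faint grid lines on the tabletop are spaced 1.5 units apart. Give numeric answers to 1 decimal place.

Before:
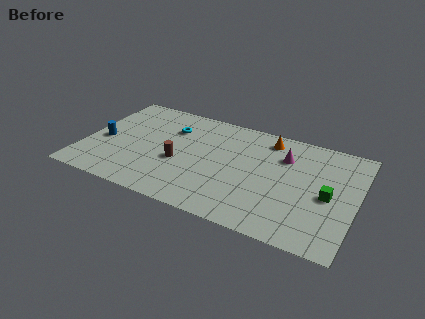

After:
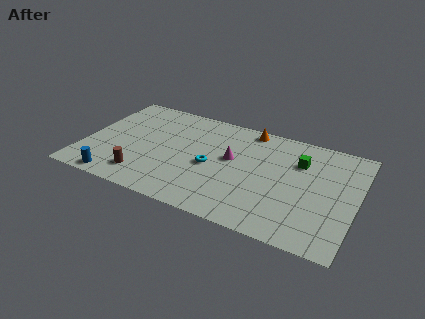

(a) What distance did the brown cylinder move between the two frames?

2.8

From (5.7, 3.8) to (3.8, 1.8), the brown cylinder covered √(1.9² + 2.0²) ≈ 2.8 units.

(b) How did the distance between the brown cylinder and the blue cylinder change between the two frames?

-2.9

Before: roughly 4.6 units apart; after: 1.7. That's 2.9 units closer together.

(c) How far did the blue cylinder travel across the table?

3.4

The blue cylinder moved from about (1.1, 4.1) to (2.3, 0.9), a distance of √(1.2² + 3.2²) ≈ 3.4.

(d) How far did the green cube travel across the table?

3.0

The green cube was near (14.5, 4.3) before and (12.6, 6.6) after, so it travelled √(1.9² + 2.3²) ≈ 3.0 units.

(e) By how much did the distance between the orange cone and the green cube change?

-1.6

Before: roughly 5.3 units apart; after: 3.7. That's 1.6 units closer together.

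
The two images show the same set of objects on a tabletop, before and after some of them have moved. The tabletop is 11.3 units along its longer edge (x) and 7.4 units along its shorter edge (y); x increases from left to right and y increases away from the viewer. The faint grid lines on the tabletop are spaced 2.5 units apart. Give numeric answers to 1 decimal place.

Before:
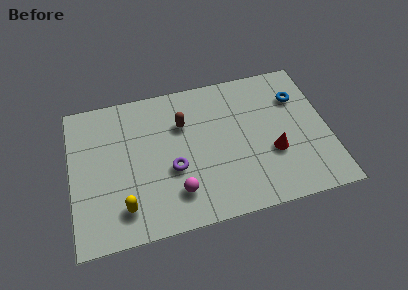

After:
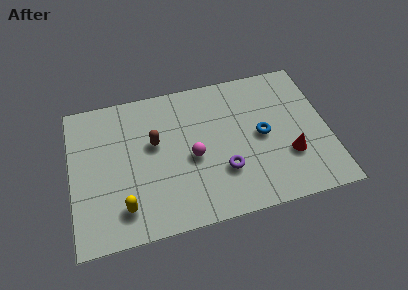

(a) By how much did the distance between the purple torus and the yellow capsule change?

+1.9

Before: roughly 2.6 units apart; after: 4.5. That's 1.9 units further apart.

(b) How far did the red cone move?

0.8

From (8.8, 2.7) to (9.5, 2.4), the red cone covered √(0.7² + 0.3²) ≈ 0.8 units.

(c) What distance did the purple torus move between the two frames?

2.3

The purple torus was near (4.4, 2.9) before and (6.6, 2.3) after, so it travelled √(2.2² + 0.6²) ≈ 2.3 units.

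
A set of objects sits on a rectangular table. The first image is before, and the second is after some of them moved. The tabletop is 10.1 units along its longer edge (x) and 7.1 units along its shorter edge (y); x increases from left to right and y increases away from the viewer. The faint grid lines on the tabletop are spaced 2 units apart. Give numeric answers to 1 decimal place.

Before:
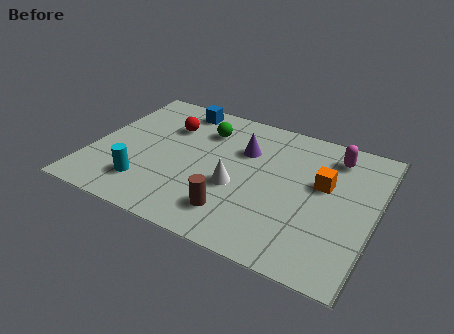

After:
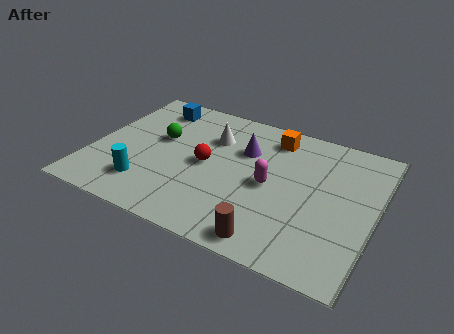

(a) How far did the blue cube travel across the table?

0.9

The blue cube moved from about (2.7, 6.2) to (1.8, 5.9), a distance of √(0.9² + 0.3²) ≈ 0.9.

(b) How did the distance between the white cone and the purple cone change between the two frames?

-0.8

The distance was about 2.0 in the first image and 1.2 in the second, so they moved 0.8 units closer together.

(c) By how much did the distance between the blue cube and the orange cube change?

-1.5

The distance was about 5.9 in the first image and 4.4 in the second, so they moved 1.5 units closer together.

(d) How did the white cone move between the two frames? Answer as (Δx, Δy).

(-1.2, 2.2)

The white cone started near (5.3, 2.8) and ended near (4.1, 5.0).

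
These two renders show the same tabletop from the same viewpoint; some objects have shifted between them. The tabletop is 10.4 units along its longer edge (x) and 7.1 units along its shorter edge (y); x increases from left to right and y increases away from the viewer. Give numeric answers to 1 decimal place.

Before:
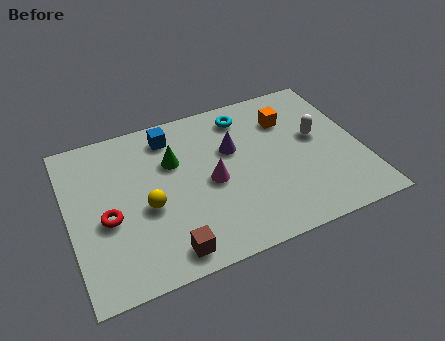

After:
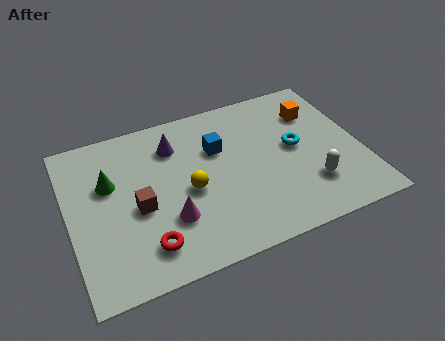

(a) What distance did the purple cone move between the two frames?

2.2

The purple cone was near (5.9, 4.5) before and (3.9, 5.4) after, so it travelled √(2.0² + 0.9²) ≈ 2.2 units.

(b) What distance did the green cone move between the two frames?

2.3

The green cone was near (3.8, 4.7) before and (1.5, 4.5) after, so it travelled √(2.3² + 0.2²) ≈ 2.3 units.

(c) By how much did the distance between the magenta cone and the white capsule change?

+1.0

They were about 4.0 units apart before and 5.0 after — 1.0 units further apart.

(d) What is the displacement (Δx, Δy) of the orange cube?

(1.0, 0.0)

The orange cube started near (8.0, 5.2) and ended near (9.0, 5.2).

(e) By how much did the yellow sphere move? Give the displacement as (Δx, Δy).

(1.5, 0.2)

The yellow sphere was at about (2.7, 3.0) and moved to about (4.2, 3.2).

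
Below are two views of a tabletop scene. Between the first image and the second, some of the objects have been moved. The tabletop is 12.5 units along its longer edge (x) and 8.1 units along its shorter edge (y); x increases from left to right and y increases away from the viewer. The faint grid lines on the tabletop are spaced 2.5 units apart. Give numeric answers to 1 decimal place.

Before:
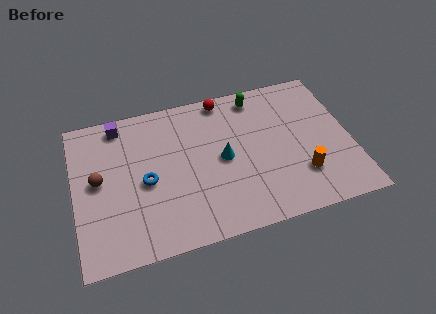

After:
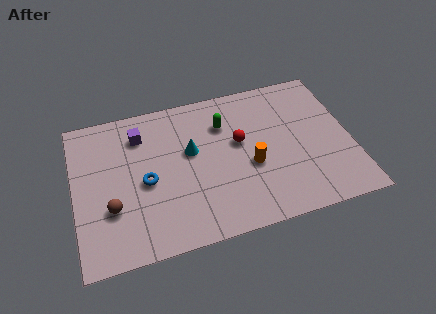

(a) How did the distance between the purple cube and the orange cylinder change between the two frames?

-3.6

The distance was about 9.3 in the first image and 5.7 in the second, so they moved 3.6 units closer together.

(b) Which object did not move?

the blue torus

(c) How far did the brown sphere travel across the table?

1.7

The brown sphere moved from about (1.1, 4.3) to (1.6, 2.7), a distance of √(0.5² + 1.6²) ≈ 1.7.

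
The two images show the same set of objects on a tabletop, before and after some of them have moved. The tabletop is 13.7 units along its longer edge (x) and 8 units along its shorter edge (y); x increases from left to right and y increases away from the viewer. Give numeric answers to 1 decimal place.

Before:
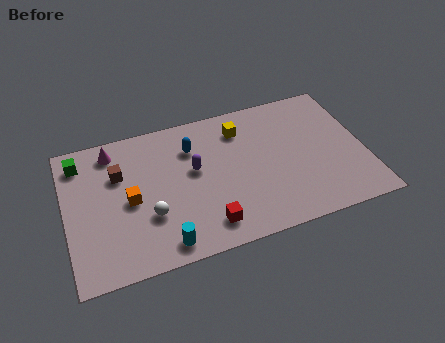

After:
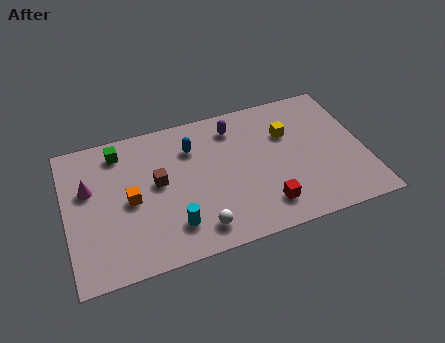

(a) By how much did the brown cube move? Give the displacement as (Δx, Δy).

(1.7, -1.0)

The brown cube started near (2.5, 5.4) and ended near (4.2, 4.4).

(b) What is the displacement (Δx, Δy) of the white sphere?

(2.1, -1.4)

The white sphere was at about (3.7, 2.7) and moved to about (5.8, 1.3).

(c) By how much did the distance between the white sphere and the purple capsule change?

+2.7

The distance was about 2.9 in the first image and 5.6 in the second, so they moved 2.7 units further apart.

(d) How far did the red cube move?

2.7

The red cube was near (6.2, 1.4) before and (8.9, 1.6) after, so it travelled √(2.7² + 0.2²) ≈ 2.7 units.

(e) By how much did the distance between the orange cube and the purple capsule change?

+2.6

Before: roughly 3.1 units apart; after: 5.7. That's 2.6 units further apart.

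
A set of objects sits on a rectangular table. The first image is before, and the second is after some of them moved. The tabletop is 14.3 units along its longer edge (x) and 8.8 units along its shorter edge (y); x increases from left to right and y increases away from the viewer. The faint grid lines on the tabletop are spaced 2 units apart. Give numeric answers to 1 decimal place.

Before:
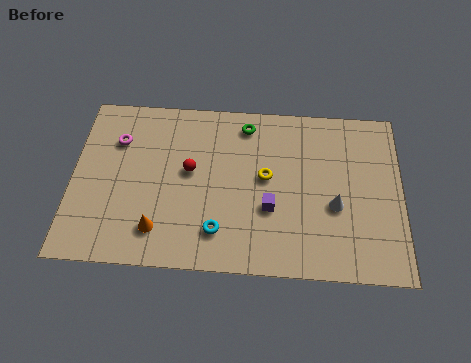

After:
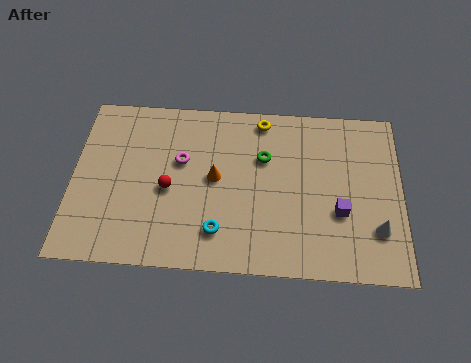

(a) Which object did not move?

the cyan torus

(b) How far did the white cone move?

2.1

From (11.4, 3.5) to (13.2, 2.4), the white cone covered √(1.8² + 1.1²) ≈ 2.1 units.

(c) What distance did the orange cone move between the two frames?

3.7

The orange cone moved from about (3.8, 1.8) to (6.2, 4.6), a distance of √(2.4² + 2.8²) ≈ 3.7.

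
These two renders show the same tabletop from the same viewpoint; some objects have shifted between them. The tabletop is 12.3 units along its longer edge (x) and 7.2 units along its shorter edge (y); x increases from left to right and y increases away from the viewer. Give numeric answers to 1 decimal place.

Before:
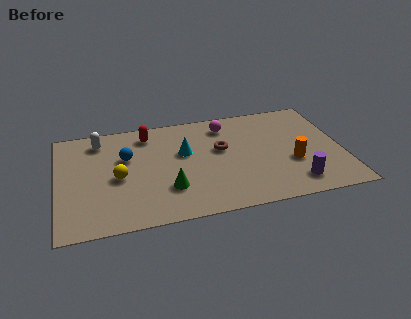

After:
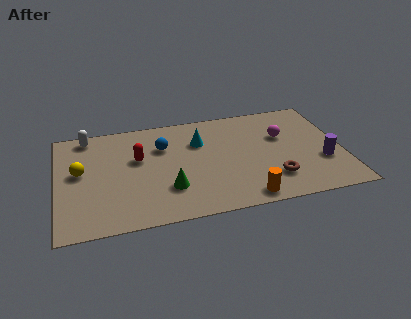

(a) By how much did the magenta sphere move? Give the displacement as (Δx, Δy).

(2.4, -1.3)

From the two frames, the magenta sphere sits at roughly (7.4, 5.9) before and (9.8, 4.6) after.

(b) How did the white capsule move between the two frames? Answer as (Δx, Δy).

(-0.5, 0.4)

From the two frames, the white capsule sits at roughly (1.9, 6.0) before and (1.4, 6.4) after.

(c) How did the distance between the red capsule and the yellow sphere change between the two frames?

-0.5

The distance was about 3.0 in the first image and 2.5 in the second, so they moved 0.5 units closer together.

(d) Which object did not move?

the green cone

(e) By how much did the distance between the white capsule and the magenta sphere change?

+3.1

They were about 5.5 units apart before and 8.6 after — 3.1 units further apart.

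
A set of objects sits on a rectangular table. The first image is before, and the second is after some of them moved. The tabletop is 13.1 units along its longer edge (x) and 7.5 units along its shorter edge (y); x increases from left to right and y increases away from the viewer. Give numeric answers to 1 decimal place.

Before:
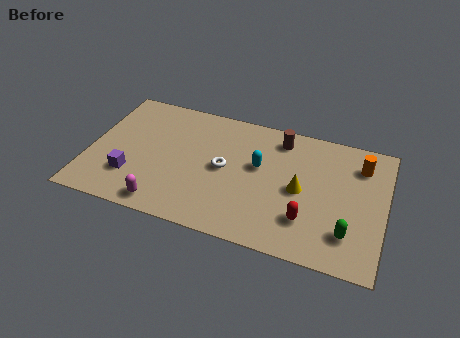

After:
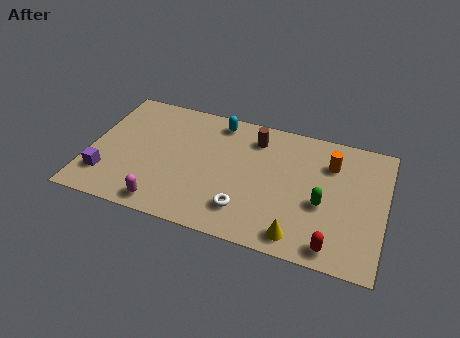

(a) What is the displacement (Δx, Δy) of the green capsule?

(-1.2, 1.3)

From the two frames, the green capsule sits at roughly (11.6, 1.8) before and (10.4, 3.1) after.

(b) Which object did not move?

the magenta capsule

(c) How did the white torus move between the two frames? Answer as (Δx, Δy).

(1.1, -2.1)

From the two frames, the white torus sits at roughly (6.0, 3.8) before and (7.1, 1.7) after.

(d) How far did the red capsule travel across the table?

1.6

The red capsule was near (9.8, 2.0) before and (11.0, 0.9) after, so it travelled √(1.2² + 1.1²) ≈ 1.6 units.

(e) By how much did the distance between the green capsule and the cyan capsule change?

+1.1

They were about 4.9 units apart before and 6.0 after — 1.1 units further apart.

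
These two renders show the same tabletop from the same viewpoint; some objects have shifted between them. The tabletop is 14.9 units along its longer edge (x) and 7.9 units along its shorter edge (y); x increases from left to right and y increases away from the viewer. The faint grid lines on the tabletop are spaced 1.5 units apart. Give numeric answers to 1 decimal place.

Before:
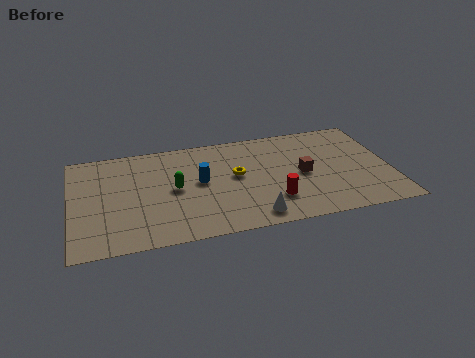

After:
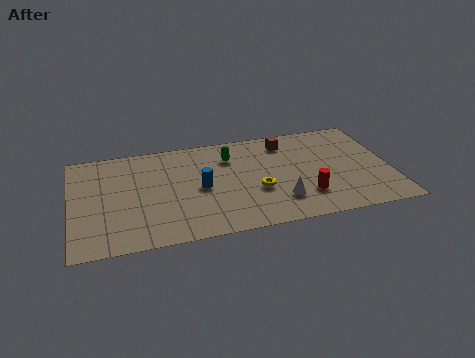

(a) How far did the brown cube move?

2.8

From (10.8, 3.8) to (10.2, 6.5), the brown cube covered √(0.6² + 2.7²) ≈ 2.8 units.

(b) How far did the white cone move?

1.6

The white cone was near (8.3, 1.1) before and (9.6, 2.0) after, so it travelled √(1.3² + 0.9²) ≈ 1.6 units.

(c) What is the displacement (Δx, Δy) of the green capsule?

(2.7, 1.9)

The green capsule started near (4.8, 4.0) and ended near (7.5, 5.9).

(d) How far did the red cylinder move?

1.5

The red cylinder was near (9.3, 2.1) before and (10.8, 2.1) after, so it travelled √(1.5² + 0.0²) ≈ 1.5 units.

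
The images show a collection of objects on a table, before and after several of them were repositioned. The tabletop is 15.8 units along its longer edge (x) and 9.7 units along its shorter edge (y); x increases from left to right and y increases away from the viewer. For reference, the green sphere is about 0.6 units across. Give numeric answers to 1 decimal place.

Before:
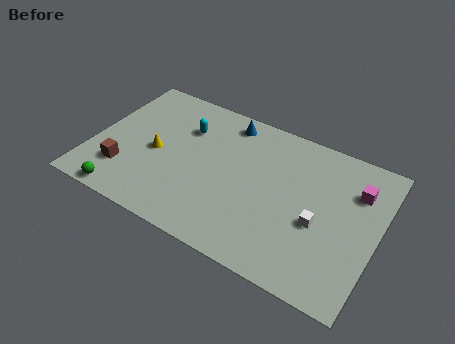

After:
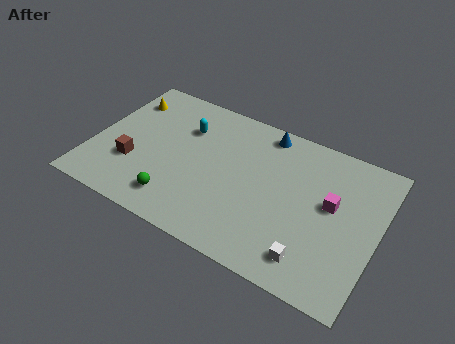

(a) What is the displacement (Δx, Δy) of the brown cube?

(0.4, 0.7)

The brown cube was at about (2.0, 2.5) and moved to about (2.4, 3.2).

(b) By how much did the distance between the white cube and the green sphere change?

-3.4

The distance was about 10.9 in the first image and 7.5 in the second, so they moved 3.4 units closer together.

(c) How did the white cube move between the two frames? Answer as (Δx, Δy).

(-0.1, -2.3)

The white cube started near (12.7, 4.0) and ended near (12.6, 1.7).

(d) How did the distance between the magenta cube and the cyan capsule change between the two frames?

-1.1

They were about 9.6 units apart before and 8.5 after — 1.1 units closer together.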